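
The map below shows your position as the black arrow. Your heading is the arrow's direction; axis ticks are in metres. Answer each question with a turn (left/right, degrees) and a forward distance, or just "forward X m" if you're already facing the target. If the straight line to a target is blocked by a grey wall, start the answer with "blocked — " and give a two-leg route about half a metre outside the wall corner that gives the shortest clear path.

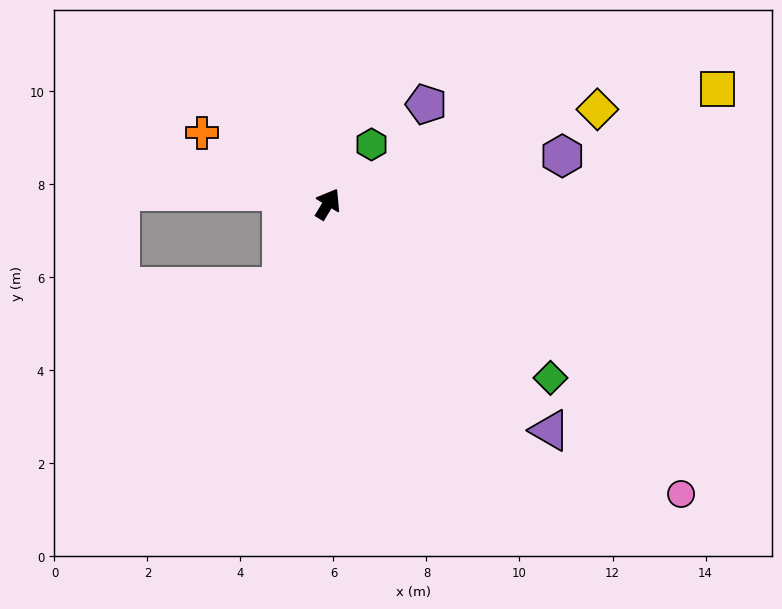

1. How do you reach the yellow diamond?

turn right 40°, forward 6.1 m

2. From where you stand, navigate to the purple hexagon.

turn right 47°, forward 5.1 m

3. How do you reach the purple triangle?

turn right 104°, forward 6.8 m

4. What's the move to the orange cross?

turn left 92°, forward 3.1 m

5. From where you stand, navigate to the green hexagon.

turn right 5°, forward 1.6 m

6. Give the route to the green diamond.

turn right 97°, forward 6.1 m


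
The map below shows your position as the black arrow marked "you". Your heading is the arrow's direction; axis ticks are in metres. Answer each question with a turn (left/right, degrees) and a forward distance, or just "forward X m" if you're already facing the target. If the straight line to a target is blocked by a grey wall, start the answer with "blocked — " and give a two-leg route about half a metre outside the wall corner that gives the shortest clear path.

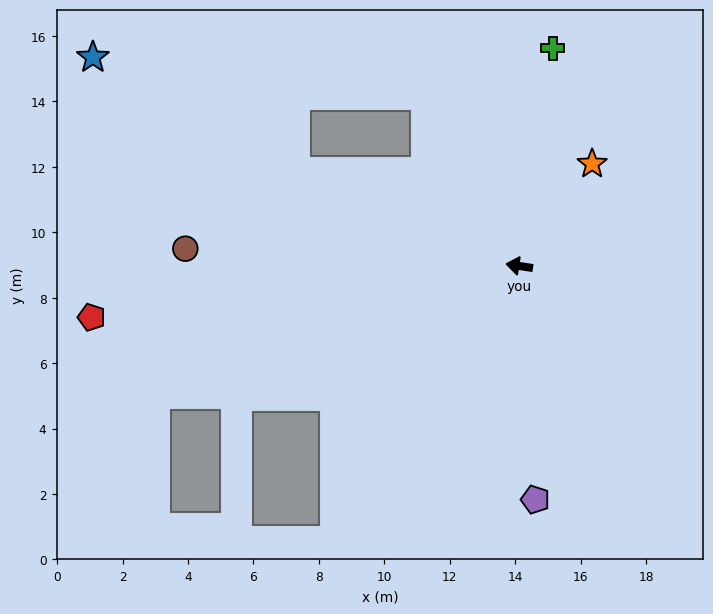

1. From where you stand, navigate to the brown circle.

turn left 6°, forward 10.2 m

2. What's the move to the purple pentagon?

turn left 103°, forward 7.2 m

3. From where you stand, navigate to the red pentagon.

turn left 16°, forward 13.2 m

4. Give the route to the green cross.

turn right 90°, forward 6.7 m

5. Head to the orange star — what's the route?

turn right 117°, forward 3.8 m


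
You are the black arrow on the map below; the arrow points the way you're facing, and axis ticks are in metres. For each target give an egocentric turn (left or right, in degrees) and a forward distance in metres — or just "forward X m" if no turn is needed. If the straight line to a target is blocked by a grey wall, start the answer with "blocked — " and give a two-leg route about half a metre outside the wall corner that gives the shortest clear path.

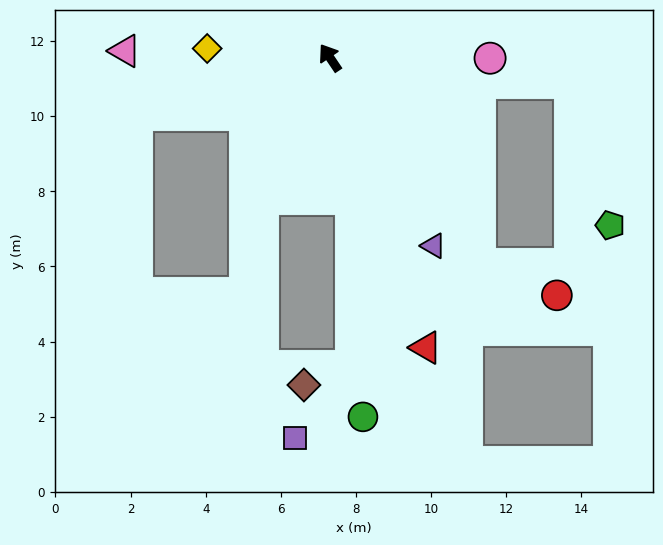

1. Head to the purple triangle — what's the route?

turn left 175°, forward 5.7 m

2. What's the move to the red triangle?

turn left 164°, forward 8.1 m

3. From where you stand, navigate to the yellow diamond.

turn left 52°, forward 3.3 m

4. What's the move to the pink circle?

turn right 124°, forward 4.3 m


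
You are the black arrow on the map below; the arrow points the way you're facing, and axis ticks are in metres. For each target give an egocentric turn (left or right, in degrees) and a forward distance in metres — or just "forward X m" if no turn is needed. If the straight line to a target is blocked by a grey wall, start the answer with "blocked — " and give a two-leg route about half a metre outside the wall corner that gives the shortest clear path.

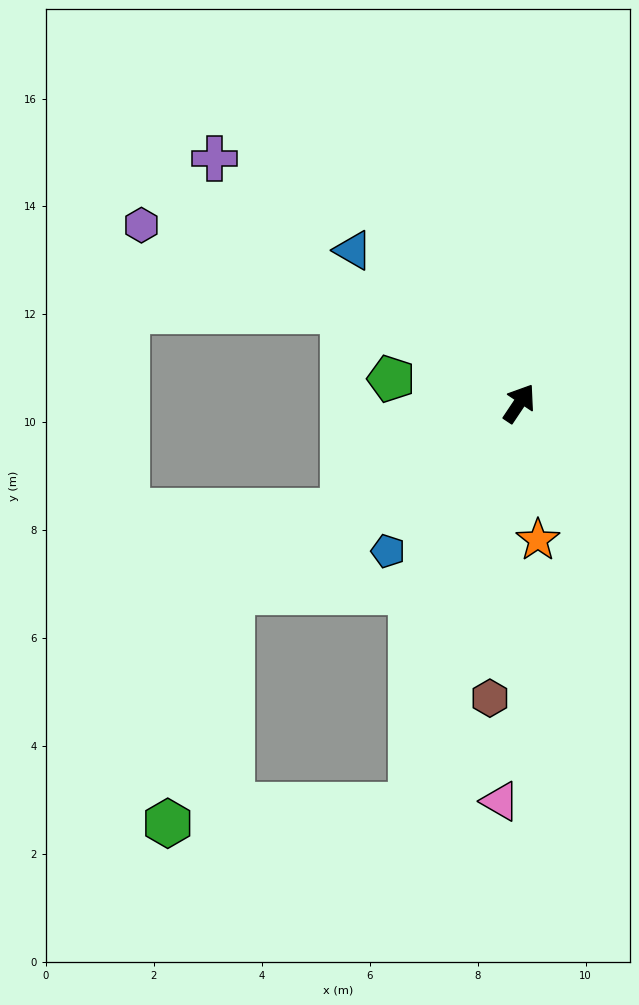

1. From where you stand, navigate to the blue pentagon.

turn left 172°, forward 3.7 m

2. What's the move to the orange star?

turn right 138°, forward 2.6 m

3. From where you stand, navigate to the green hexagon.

blocked — turn left 157°, forward 6.4 m, then turn left 41°, forward 4.5 m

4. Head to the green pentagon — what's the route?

turn left 113°, forward 2.4 m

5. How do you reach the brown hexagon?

turn right 152°, forward 5.5 m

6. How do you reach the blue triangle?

turn left 81°, forward 4.2 m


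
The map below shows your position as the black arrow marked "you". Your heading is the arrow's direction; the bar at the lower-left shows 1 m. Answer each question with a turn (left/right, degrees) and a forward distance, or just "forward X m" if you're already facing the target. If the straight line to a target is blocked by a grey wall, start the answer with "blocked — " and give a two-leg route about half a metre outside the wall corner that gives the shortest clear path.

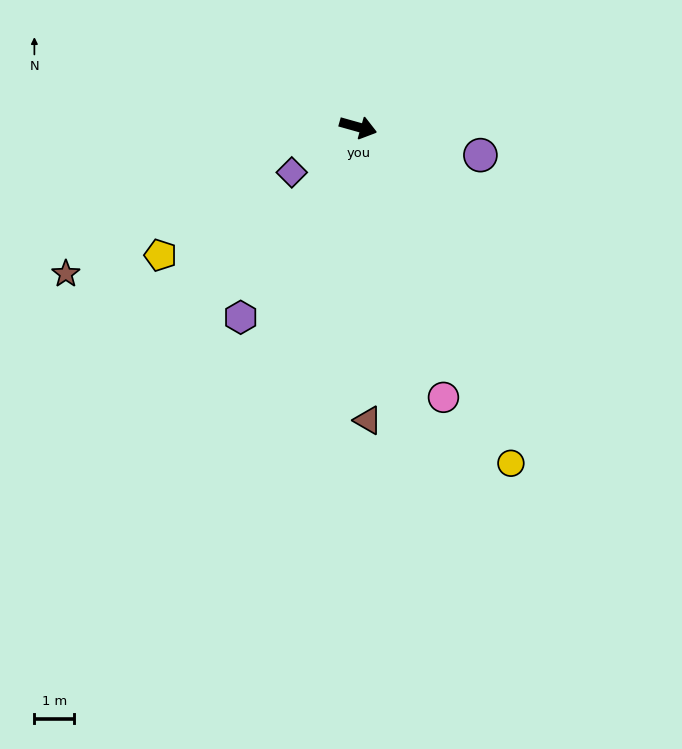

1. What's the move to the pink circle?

turn right 57°, forward 7.1 m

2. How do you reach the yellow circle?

turn right 50°, forward 9.2 m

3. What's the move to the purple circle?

turn left 3°, forward 3.1 m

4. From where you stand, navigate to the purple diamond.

turn right 130°, forward 2.0 m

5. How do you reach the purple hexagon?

turn right 106°, forward 5.6 m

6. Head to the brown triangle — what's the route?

turn right 72°, forward 7.3 m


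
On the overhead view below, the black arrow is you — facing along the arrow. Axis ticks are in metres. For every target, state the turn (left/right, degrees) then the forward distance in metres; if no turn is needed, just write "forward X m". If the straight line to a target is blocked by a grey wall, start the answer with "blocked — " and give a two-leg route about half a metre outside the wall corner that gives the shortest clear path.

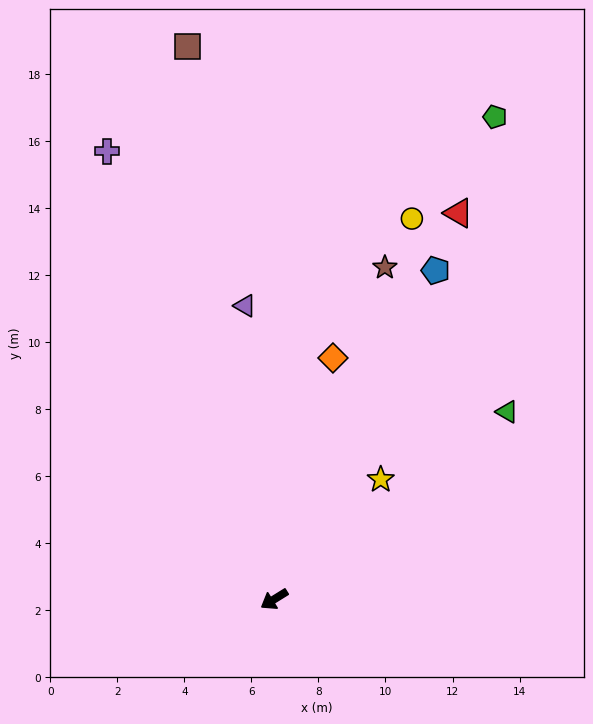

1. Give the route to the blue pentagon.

turn right 148°, forward 10.9 m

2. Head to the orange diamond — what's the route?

turn right 136°, forward 7.4 m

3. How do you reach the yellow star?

turn right 164°, forward 4.8 m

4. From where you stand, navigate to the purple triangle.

turn right 116°, forward 8.8 m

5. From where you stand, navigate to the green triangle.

turn right 173°, forward 8.9 m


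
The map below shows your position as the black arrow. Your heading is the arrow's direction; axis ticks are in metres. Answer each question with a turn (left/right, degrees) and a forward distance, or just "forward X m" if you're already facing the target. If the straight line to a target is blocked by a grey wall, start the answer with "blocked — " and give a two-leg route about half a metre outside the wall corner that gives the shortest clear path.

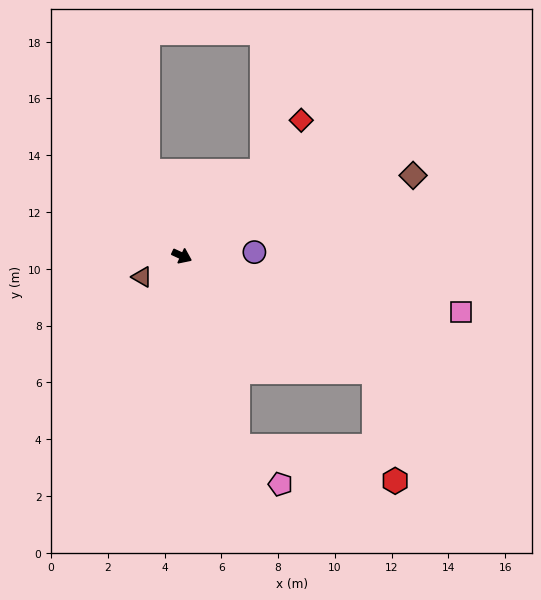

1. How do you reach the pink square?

turn left 13°, forward 10.0 m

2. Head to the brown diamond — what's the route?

turn left 44°, forward 8.6 m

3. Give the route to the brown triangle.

turn right 128°, forward 1.6 m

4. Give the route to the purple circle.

turn left 28°, forward 2.6 m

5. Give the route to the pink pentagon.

blocked — turn right 49°, forward 7.0 m, then turn left 32°, forward 2.0 m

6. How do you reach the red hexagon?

blocked — turn right 6°, forward 7.9 m, then turn right 48°, forward 3.9 m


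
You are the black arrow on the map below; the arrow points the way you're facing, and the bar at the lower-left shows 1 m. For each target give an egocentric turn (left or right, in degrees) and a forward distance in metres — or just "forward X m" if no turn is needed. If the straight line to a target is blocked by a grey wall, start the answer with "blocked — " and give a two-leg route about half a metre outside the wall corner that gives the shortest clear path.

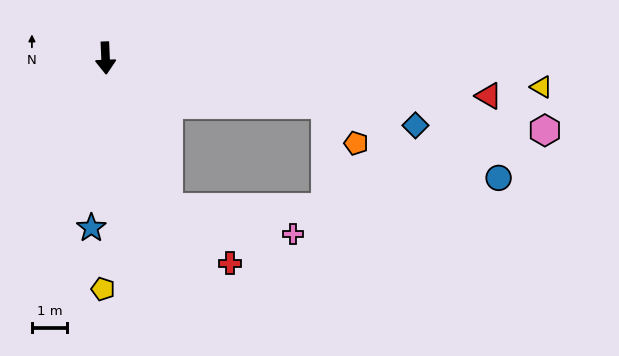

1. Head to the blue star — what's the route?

turn right 7°, forward 4.8 m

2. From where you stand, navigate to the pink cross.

blocked — turn left 20°, forward 4.6 m, then turn left 56°, forward 3.6 m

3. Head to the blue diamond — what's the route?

turn left 75°, forward 8.9 m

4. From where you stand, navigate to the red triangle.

turn left 82°, forward 10.9 m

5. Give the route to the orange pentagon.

blocked — turn left 76°, forward 6.4 m, then turn right 41°, forward 1.4 m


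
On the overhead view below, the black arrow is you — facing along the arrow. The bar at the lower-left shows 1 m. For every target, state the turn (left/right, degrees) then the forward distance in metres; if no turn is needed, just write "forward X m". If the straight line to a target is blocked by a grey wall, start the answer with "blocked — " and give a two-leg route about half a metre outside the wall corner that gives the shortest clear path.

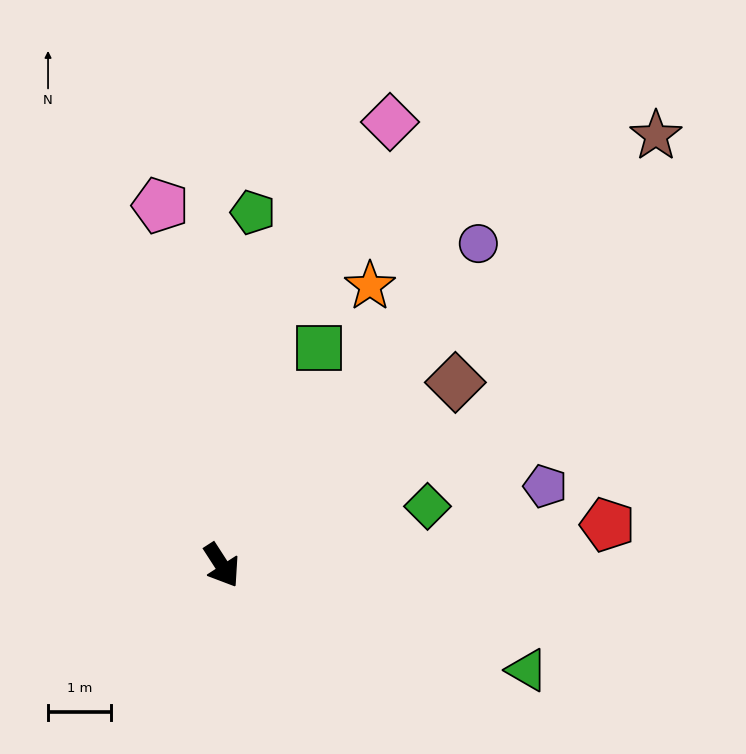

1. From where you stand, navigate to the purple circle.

turn left 109°, forward 6.6 m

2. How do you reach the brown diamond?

turn left 95°, forward 4.7 m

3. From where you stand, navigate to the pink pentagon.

turn left 157°, forward 5.8 m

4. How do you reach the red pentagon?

turn left 63°, forward 6.2 m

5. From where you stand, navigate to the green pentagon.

turn left 142°, forward 5.7 m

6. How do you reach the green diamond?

turn left 73°, forward 3.4 m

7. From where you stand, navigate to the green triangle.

turn left 38°, forward 5.2 m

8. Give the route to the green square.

turn left 123°, forward 3.8 m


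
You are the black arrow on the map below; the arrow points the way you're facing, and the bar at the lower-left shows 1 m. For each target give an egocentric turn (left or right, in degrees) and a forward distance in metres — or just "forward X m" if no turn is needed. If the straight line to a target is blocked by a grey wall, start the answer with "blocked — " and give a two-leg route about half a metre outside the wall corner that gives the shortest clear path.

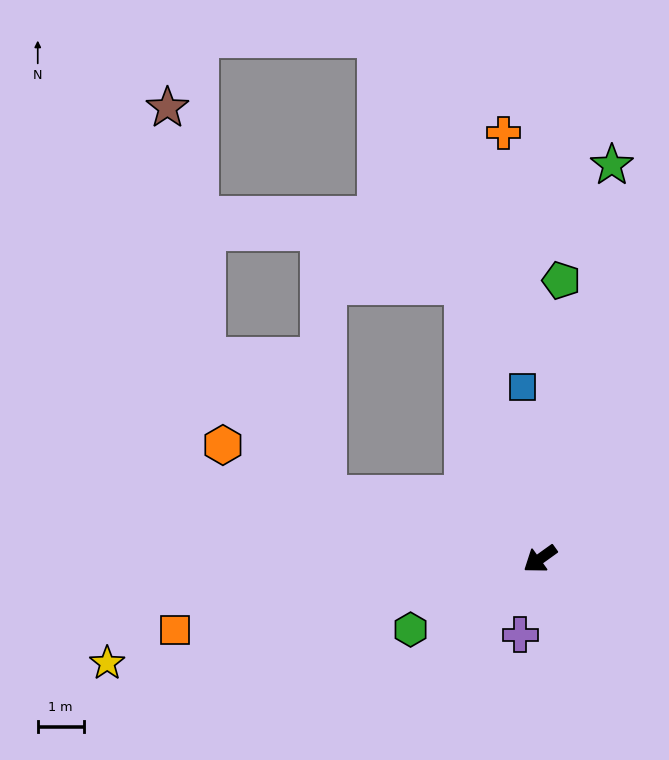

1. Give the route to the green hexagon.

turn right 7°, forward 3.2 m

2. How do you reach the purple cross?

turn left 40°, forward 1.7 m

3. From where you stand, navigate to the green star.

turn right 136°, forward 8.7 m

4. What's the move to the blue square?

turn right 120°, forward 3.8 m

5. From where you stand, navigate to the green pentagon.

turn right 130°, forward 6.1 m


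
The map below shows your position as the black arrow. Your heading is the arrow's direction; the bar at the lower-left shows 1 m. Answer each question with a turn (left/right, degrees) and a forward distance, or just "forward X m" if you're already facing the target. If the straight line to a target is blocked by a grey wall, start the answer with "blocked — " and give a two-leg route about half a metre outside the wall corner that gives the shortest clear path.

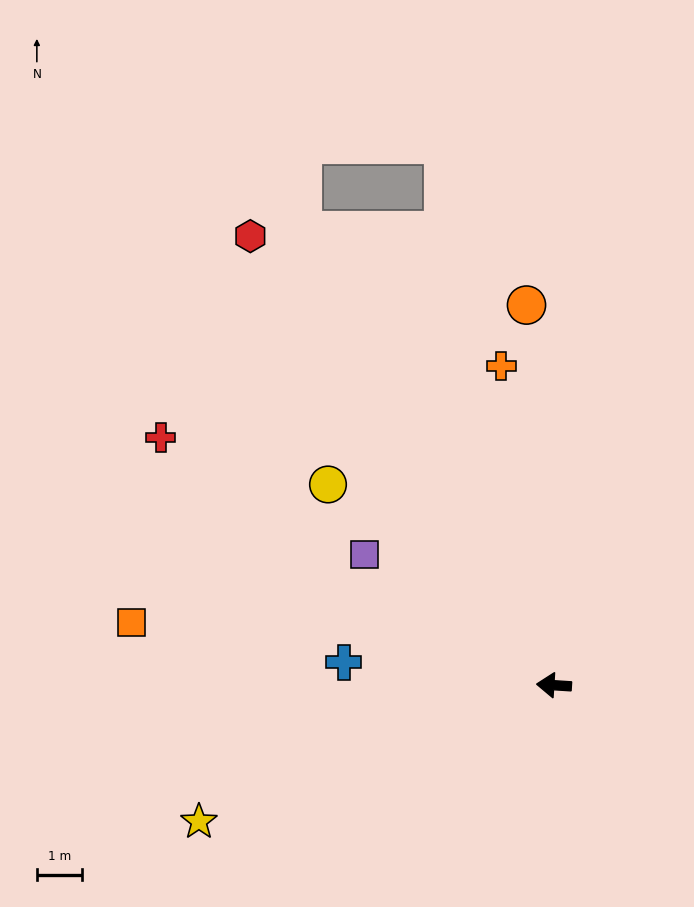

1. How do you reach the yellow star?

turn left 25°, forward 8.4 m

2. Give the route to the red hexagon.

turn right 52°, forward 11.9 m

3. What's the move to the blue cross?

turn right 3°, forward 4.7 m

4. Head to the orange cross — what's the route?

turn right 77°, forward 7.1 m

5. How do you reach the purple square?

turn right 31°, forward 5.1 m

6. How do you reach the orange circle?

turn right 82°, forward 8.4 m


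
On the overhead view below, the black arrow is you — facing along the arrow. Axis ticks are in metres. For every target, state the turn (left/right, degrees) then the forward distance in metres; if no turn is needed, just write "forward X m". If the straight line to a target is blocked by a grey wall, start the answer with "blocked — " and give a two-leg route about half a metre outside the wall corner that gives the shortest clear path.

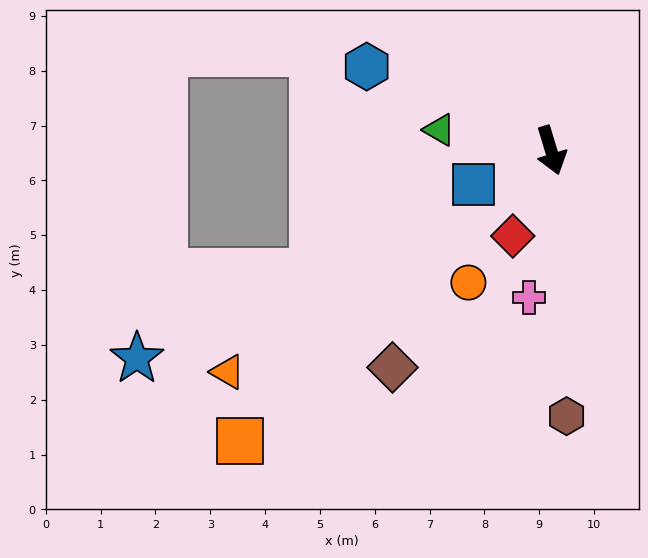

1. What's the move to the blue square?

turn right 83°, forward 1.5 m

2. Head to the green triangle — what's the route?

turn right 117°, forward 2.1 m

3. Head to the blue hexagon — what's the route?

turn right 131°, forward 3.7 m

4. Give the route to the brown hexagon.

turn right 14°, forward 4.9 m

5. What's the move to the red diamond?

turn right 41°, forward 1.7 m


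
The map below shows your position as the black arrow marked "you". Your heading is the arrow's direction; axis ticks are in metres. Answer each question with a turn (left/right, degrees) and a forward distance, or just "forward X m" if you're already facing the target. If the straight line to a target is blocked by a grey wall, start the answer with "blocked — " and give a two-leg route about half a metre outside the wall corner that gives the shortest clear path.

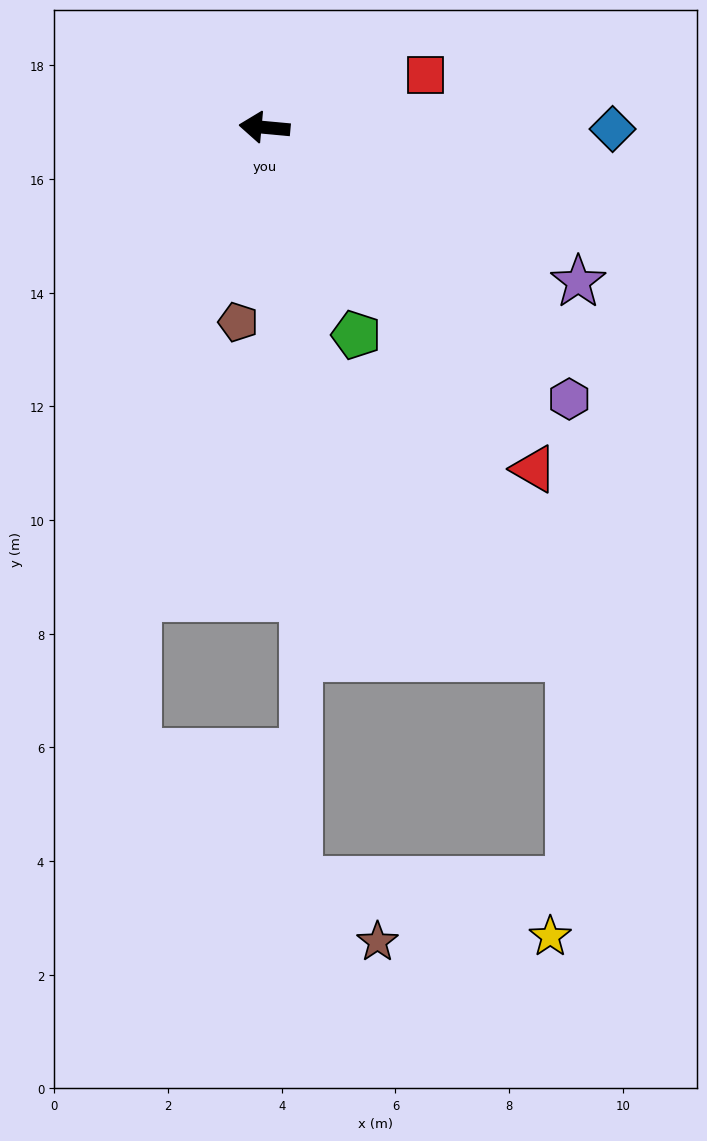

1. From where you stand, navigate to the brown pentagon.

turn left 88°, forward 3.5 m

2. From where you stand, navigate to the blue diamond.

turn right 175°, forward 6.1 m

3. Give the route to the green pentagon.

turn left 119°, forward 4.0 m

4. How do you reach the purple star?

turn left 159°, forward 6.2 m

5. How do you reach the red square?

turn right 157°, forward 3.0 m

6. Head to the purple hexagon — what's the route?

turn left 144°, forward 7.2 m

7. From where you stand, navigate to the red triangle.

turn left 134°, forward 7.7 m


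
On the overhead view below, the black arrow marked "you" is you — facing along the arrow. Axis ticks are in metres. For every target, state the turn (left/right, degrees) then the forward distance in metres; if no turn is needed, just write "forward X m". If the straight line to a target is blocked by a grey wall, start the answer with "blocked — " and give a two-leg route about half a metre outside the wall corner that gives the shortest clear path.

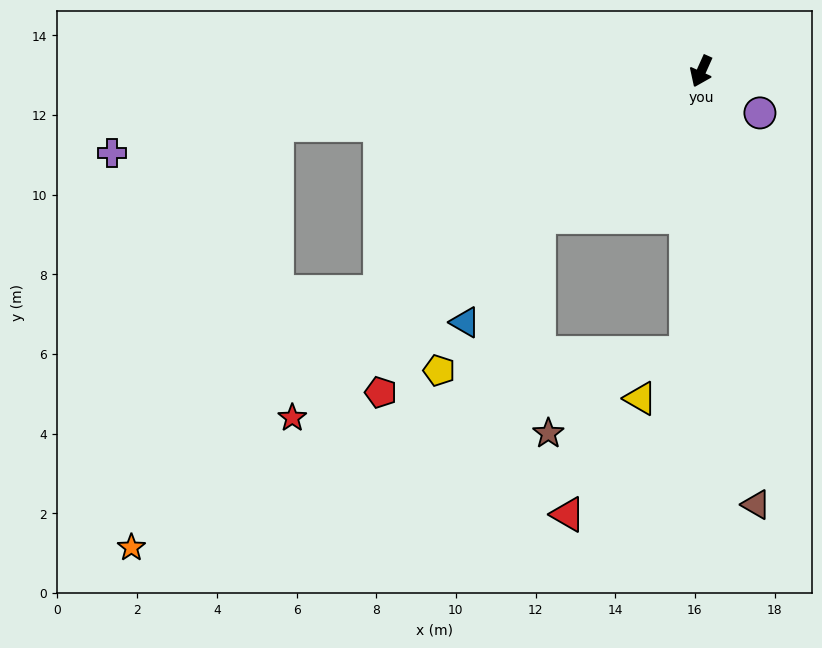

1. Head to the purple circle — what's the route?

turn left 79°, forward 1.8 m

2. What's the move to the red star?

turn right 26°, forward 13.5 m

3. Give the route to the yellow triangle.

blocked — turn left 21°, forward 7.1 m, then turn right 42°, forward 1.6 m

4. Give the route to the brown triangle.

turn left 31°, forward 11.0 m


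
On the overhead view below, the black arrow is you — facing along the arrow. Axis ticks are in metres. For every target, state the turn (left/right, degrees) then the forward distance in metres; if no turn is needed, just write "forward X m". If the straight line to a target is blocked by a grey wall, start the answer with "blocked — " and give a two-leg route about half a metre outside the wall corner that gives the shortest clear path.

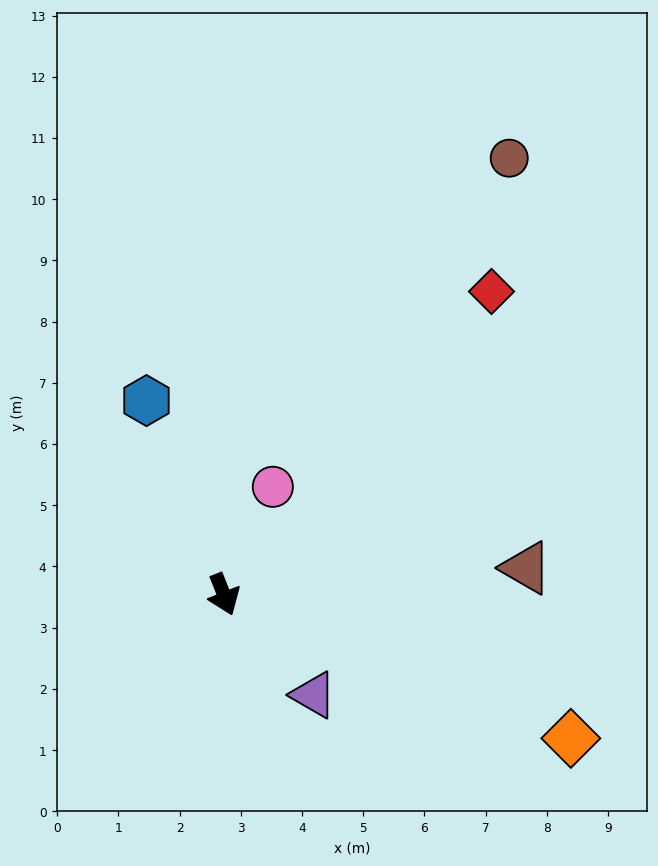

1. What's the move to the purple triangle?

turn left 20°, forward 2.2 m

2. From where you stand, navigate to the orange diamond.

turn left 46°, forward 6.1 m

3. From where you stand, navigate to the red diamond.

turn left 117°, forward 6.6 m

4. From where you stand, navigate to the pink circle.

turn left 134°, forward 1.9 m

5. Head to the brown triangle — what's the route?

turn left 74°, forward 5.0 m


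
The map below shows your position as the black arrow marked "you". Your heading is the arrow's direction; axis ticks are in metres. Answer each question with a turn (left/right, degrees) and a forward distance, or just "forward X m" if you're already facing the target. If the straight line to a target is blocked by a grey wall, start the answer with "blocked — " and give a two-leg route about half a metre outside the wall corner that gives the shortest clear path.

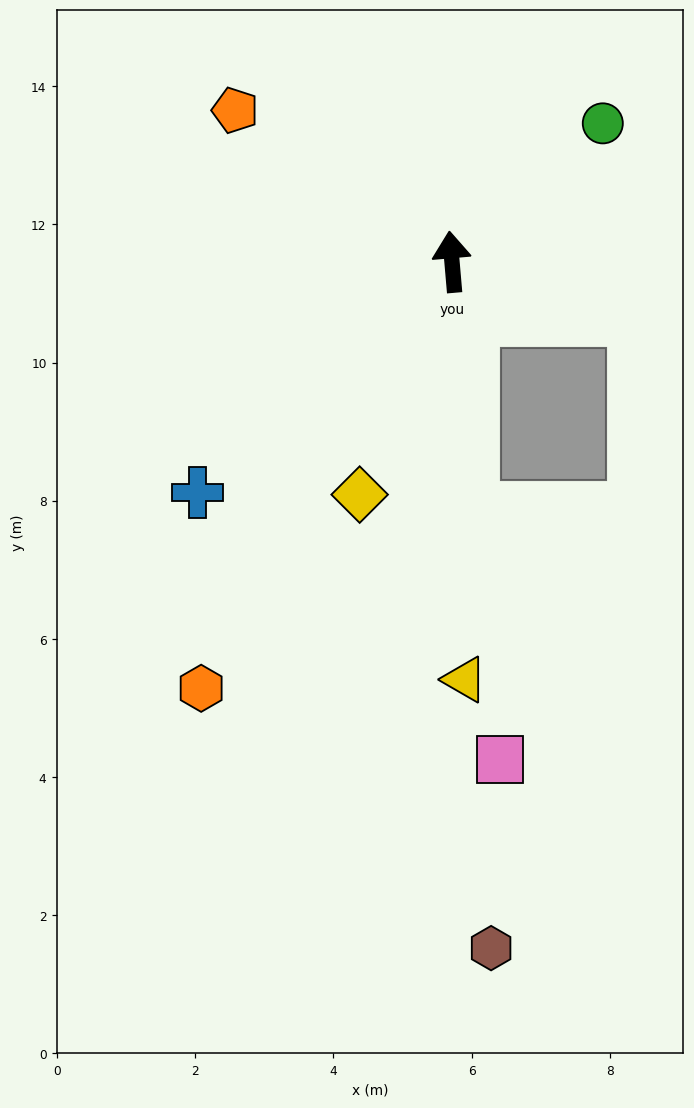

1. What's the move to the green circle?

turn right 52°, forward 3.0 m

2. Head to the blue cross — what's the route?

turn left 127°, forward 5.0 m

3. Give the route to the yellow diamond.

turn left 153°, forward 3.6 m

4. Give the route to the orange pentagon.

turn left 50°, forward 3.8 m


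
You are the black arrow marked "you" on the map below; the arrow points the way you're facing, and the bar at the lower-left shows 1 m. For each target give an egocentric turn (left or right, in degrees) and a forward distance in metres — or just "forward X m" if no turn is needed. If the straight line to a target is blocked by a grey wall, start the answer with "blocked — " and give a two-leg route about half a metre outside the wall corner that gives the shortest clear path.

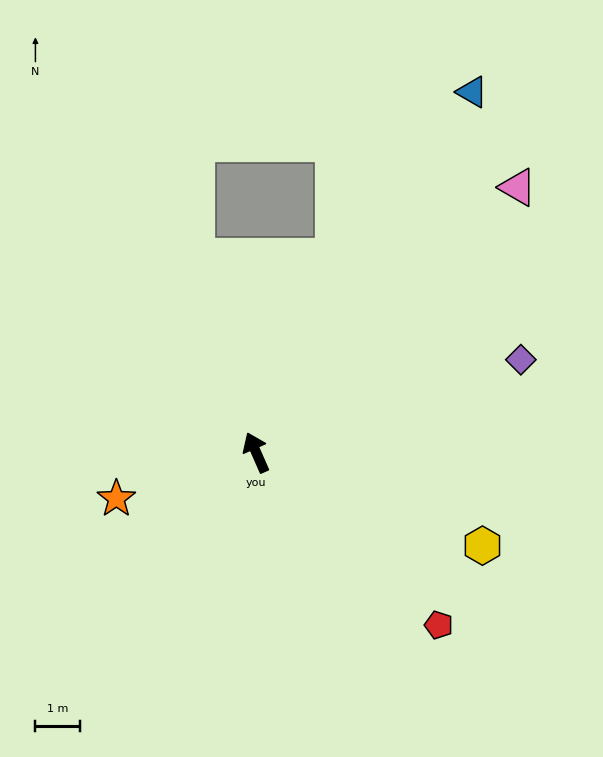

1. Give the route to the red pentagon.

turn right 157°, forward 5.7 m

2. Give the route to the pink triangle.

turn right 68°, forward 8.4 m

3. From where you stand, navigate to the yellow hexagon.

turn right 136°, forward 5.5 m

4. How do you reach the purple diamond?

turn right 94°, forward 6.3 m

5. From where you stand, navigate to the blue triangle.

turn right 55°, forward 9.5 m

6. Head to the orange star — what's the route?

turn left 85°, forward 3.3 m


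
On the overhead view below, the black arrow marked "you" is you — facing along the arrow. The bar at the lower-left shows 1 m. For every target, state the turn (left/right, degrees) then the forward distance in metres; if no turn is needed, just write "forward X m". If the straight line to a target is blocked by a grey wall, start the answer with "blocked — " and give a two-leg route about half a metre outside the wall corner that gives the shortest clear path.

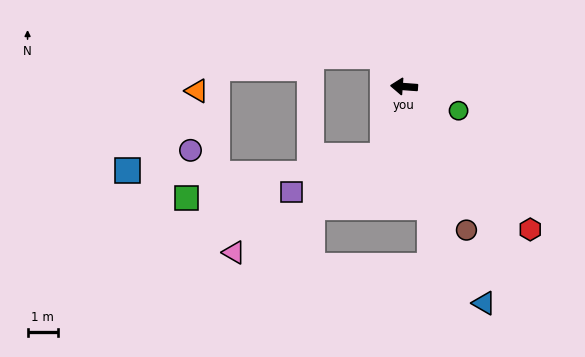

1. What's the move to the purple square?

blocked — turn left 77°, forward 2.4 m, then turn right 51°, forward 3.3 m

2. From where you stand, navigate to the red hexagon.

turn left 136°, forward 6.3 m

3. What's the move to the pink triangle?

blocked — turn left 77°, forward 2.4 m, then turn right 40°, forward 5.9 m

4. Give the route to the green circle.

turn left 160°, forward 2.0 m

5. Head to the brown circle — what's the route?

turn left 118°, forward 5.2 m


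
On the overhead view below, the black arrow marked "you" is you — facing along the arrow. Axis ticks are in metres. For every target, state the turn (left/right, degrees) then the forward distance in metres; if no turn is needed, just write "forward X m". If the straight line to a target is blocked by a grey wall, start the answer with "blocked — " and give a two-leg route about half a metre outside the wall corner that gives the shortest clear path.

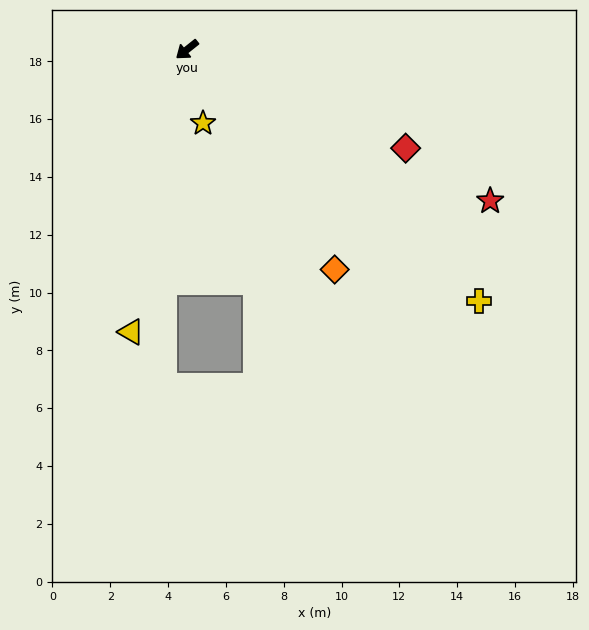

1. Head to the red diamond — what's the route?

turn left 117°, forward 8.3 m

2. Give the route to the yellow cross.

turn left 101°, forward 13.3 m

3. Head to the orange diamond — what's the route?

turn left 85°, forward 9.2 m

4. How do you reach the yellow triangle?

turn left 40°, forward 10.0 m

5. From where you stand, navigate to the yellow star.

turn left 64°, forward 2.6 m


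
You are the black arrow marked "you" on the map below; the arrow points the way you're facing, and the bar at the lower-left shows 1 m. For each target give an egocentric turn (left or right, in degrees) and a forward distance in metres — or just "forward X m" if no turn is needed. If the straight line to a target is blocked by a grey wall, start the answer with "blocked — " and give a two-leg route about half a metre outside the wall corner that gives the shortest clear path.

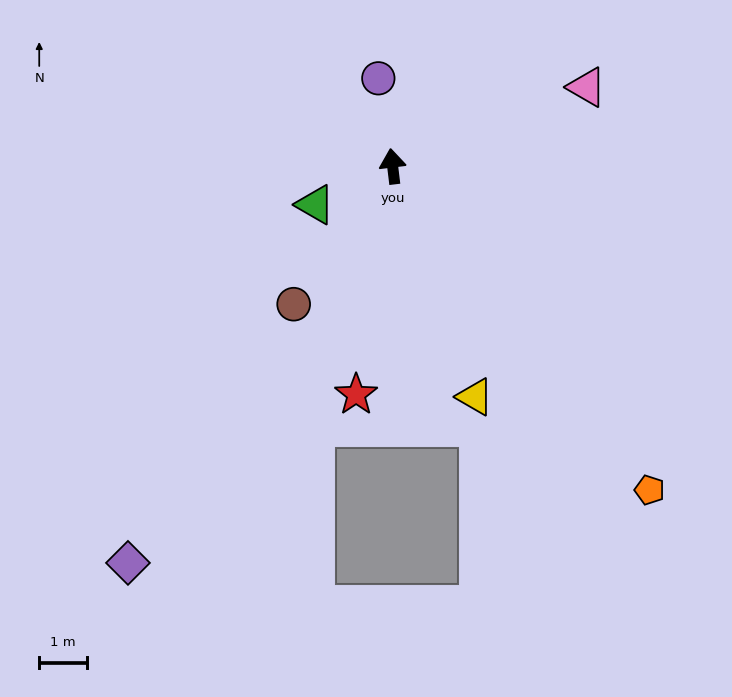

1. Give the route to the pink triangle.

turn right 75°, forward 4.4 m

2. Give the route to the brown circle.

turn left 137°, forward 3.6 m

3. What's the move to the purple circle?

turn left 2°, forward 1.9 m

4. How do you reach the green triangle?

turn left 110°, forward 1.8 m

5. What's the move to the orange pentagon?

turn right 148°, forward 8.7 m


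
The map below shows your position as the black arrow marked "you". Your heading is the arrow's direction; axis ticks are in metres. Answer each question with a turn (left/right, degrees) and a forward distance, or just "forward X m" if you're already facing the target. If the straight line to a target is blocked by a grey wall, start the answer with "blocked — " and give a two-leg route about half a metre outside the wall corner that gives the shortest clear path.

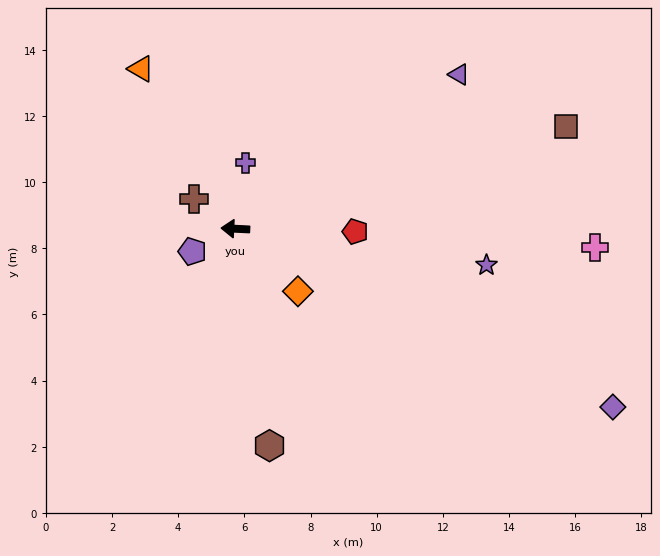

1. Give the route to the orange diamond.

turn left 138°, forward 2.7 m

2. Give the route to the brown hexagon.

turn left 102°, forward 6.6 m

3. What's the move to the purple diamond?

turn left 158°, forward 12.6 m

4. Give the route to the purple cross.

turn right 96°, forward 2.0 m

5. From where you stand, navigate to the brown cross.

turn right 33°, forward 1.5 m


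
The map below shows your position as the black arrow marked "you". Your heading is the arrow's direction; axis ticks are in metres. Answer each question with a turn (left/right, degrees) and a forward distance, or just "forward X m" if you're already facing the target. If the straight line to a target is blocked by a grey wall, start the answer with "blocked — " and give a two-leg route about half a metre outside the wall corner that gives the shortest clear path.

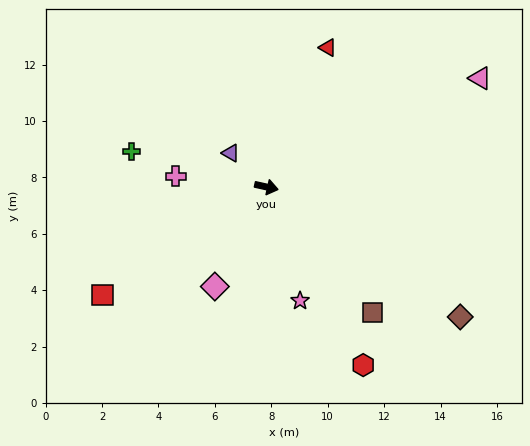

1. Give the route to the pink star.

turn right 61°, forward 4.2 m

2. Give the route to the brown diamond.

turn right 21°, forward 8.3 m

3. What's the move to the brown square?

turn right 37°, forward 5.8 m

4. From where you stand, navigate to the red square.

turn right 134°, forward 7.0 m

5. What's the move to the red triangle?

turn left 79°, forward 5.4 m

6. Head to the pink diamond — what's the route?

turn right 105°, forward 4.0 m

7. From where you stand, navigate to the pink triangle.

turn left 39°, forward 8.5 m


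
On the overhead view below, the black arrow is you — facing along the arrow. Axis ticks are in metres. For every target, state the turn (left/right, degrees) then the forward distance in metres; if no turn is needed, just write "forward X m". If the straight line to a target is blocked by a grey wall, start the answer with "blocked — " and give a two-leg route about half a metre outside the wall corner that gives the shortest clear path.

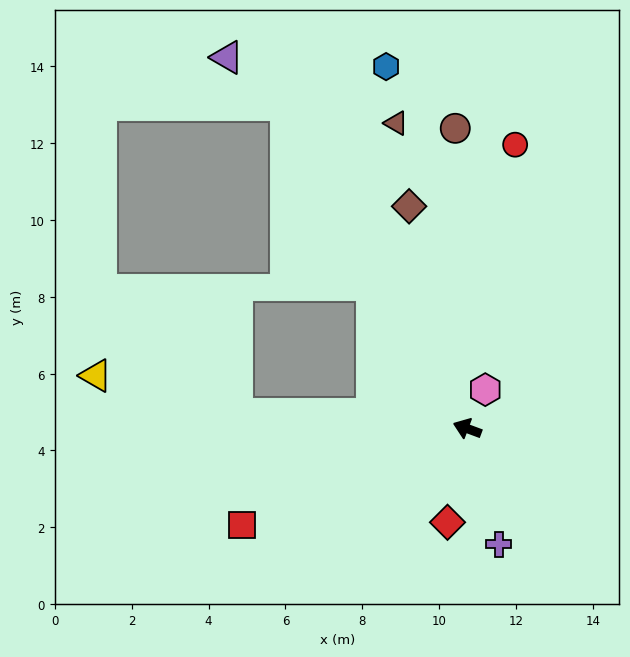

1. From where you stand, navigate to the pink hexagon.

turn right 94°, forward 1.1 m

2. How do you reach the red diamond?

turn left 99°, forward 2.5 m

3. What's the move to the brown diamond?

turn right 55°, forward 6.0 m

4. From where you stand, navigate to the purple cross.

turn left 126°, forward 3.1 m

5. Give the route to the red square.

turn left 44°, forward 6.4 m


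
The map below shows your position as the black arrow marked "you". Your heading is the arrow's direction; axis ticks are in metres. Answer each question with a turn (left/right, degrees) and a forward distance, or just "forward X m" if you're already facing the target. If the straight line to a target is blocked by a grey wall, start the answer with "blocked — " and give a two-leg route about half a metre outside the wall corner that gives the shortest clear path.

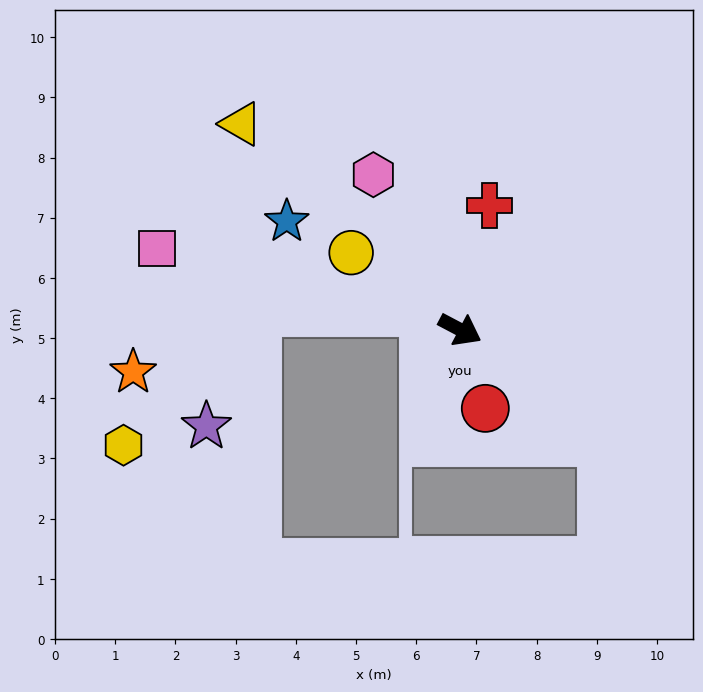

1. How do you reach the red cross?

turn left 105°, forward 2.1 m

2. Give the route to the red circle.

turn right 44°, forward 1.4 m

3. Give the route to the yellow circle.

turn left 173°, forward 2.2 m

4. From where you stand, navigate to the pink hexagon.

turn left 147°, forward 3.0 m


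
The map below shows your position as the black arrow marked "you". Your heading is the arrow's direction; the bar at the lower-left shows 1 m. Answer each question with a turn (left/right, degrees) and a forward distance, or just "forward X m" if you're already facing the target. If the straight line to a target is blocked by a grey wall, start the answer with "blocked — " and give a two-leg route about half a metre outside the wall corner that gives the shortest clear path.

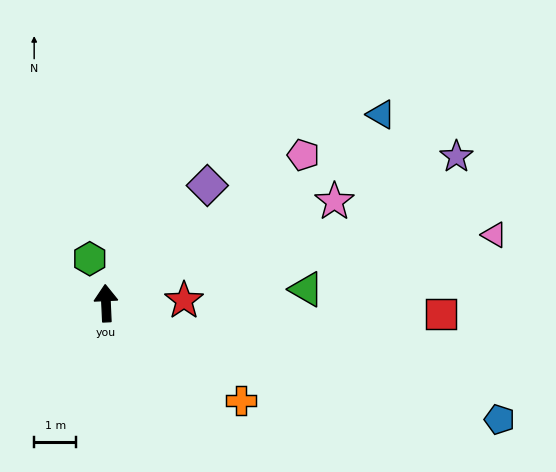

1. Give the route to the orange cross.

turn right 128°, forward 3.9 m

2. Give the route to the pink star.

turn right 69°, forward 5.9 m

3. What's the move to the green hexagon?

turn left 18°, forward 1.1 m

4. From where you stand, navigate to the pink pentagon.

turn right 56°, forward 5.8 m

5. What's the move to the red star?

turn right 91°, forward 1.8 m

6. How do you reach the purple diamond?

turn right 43°, forward 3.7 m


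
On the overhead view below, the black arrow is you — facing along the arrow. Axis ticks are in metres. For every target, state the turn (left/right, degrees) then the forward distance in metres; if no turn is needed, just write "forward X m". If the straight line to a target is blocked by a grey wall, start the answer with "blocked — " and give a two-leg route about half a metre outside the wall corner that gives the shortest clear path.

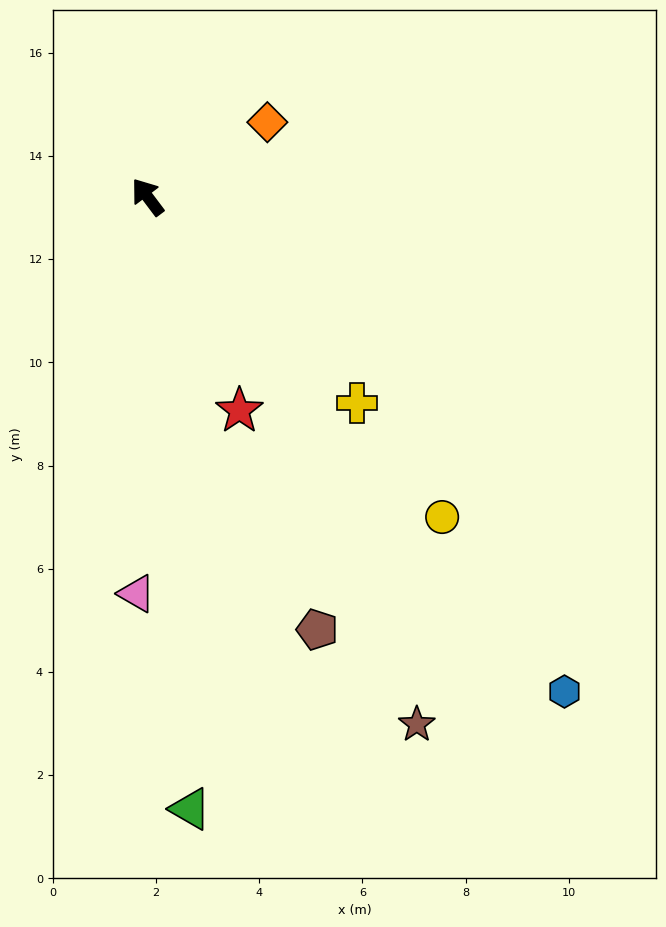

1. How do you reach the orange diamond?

turn right 95°, forward 2.7 m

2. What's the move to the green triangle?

turn left 147°, forward 11.9 m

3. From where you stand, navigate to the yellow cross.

turn right 172°, forward 5.7 m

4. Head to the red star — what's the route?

turn left 166°, forward 4.5 m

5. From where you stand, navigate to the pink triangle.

turn left 141°, forward 7.7 m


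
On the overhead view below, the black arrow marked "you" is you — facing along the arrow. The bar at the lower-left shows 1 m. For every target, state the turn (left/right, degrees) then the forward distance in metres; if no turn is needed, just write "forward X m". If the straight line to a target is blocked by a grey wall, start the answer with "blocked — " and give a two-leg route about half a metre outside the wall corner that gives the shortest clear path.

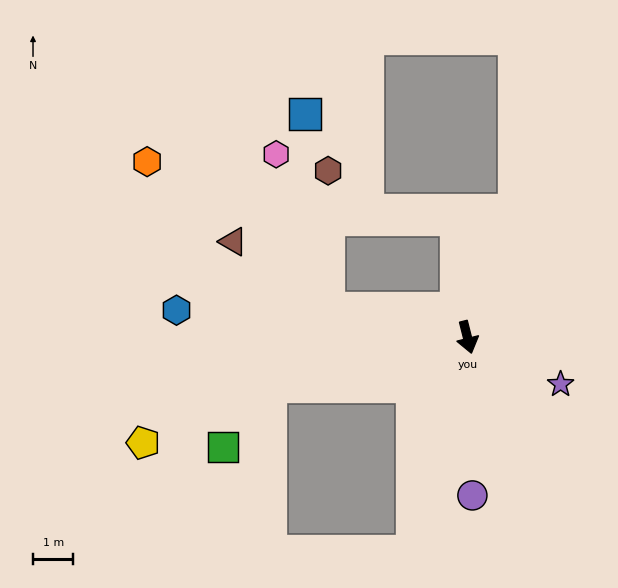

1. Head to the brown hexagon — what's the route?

blocked — turn right 115°, forward 3.5 m, then turn right 79°, forward 3.4 m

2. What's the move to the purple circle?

turn right 12°, forward 3.9 m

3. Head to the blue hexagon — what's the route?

turn right 109°, forward 7.2 m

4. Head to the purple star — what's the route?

turn left 49°, forward 2.6 m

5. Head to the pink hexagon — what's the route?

blocked — turn right 115°, forward 3.5 m, then turn right 61°, forward 4.1 m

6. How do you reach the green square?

blocked — turn right 90°, forward 5.0 m, then turn left 38°, forward 1.9 m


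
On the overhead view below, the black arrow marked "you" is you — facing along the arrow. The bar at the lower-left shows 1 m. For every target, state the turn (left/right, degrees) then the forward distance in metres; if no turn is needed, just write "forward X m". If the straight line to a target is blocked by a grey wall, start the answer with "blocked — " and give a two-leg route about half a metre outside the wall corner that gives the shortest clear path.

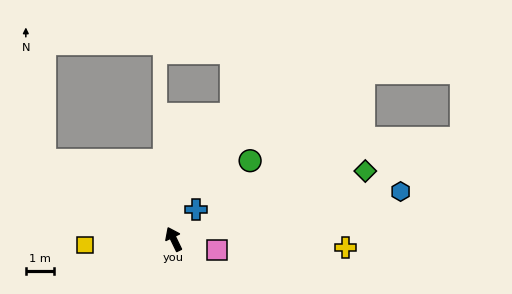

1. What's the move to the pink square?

turn right 130°, forward 1.6 m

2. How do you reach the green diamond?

turn right 96°, forward 7.3 m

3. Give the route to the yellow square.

turn left 68°, forward 3.2 m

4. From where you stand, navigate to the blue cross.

turn right 63°, forward 1.3 m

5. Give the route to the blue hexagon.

turn right 104°, forward 8.3 m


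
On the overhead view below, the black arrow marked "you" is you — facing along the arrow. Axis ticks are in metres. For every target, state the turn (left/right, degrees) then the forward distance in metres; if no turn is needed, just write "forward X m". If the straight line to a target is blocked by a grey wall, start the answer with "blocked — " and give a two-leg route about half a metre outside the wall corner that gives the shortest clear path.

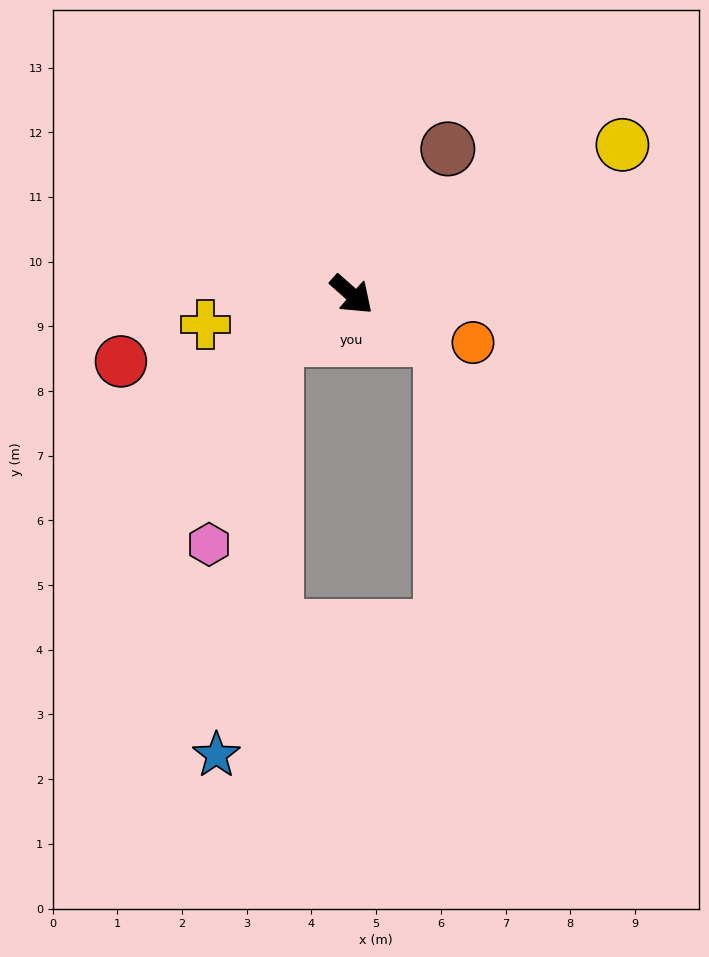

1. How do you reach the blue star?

blocked — turn right 108°, forward 1.4 m, then turn left 51°, forward 6.5 m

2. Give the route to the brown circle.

turn left 98°, forward 2.7 m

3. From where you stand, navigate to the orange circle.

turn left 20°, forward 2.0 m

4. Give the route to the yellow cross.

turn right 127°, forward 2.3 m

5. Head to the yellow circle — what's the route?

turn left 71°, forward 4.8 m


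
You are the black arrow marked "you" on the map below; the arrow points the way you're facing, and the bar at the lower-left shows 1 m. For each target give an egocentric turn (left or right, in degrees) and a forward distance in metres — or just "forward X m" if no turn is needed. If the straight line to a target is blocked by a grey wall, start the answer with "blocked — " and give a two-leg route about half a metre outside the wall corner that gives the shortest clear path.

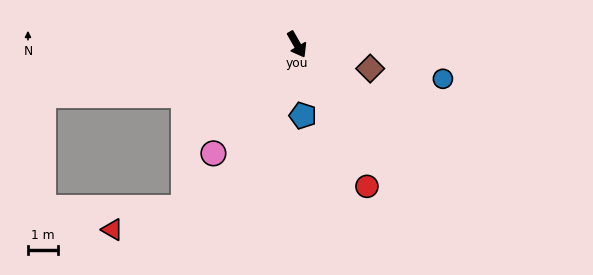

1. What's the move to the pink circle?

turn right 67°, forward 4.5 m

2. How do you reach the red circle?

turn right 3°, forward 5.2 m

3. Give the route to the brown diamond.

turn left 42°, forward 2.5 m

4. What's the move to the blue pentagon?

turn right 25°, forward 2.4 m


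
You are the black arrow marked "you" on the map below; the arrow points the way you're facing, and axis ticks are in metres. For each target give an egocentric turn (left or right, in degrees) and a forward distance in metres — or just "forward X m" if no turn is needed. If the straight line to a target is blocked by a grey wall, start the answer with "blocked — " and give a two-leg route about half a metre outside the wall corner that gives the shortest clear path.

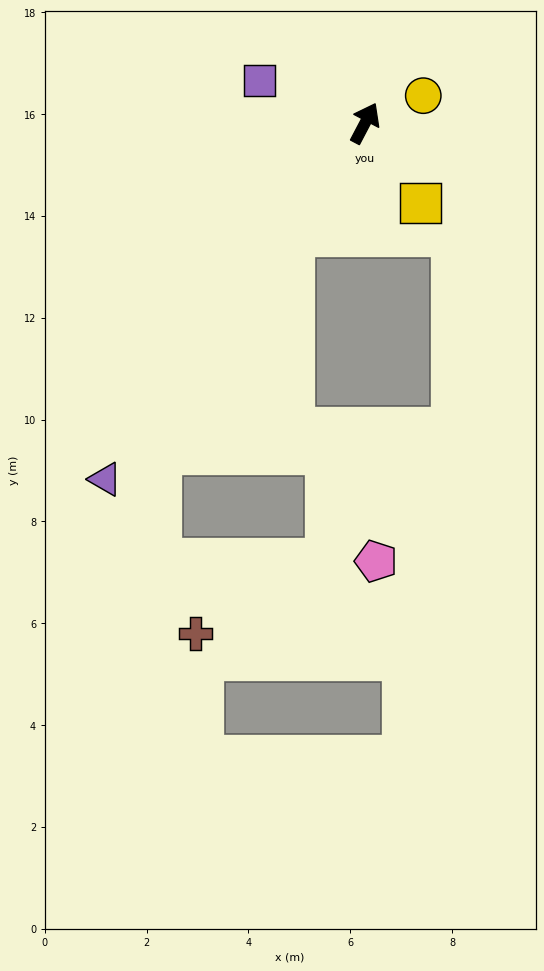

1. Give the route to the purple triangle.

turn left 172°, forward 8.7 m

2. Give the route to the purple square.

turn left 96°, forward 2.2 m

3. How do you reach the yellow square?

turn right 117°, forward 1.9 m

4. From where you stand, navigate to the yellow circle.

turn right 37°, forward 1.3 m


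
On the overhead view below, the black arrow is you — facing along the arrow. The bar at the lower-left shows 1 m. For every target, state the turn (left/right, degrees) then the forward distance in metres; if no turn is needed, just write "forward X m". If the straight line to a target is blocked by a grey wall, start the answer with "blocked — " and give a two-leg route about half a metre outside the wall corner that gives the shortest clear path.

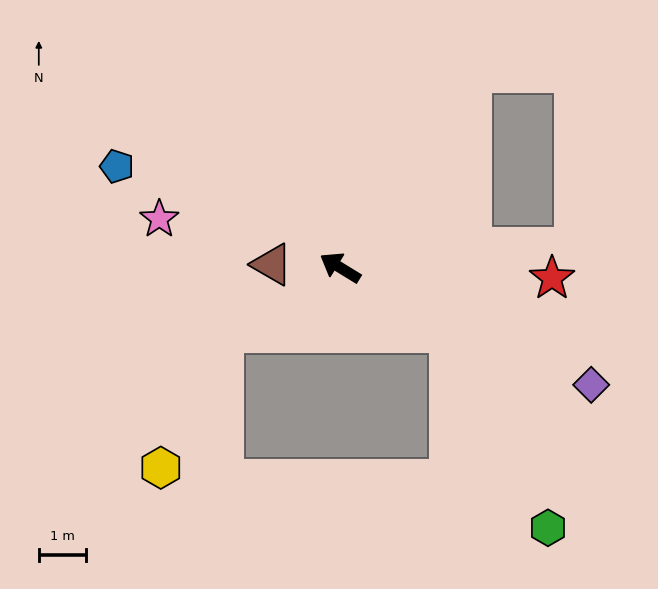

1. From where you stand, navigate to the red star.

turn right 151°, forward 4.5 m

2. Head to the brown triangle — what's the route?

turn left 29°, forward 1.4 m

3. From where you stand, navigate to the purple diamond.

turn right 174°, forward 5.8 m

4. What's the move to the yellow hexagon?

blocked — turn left 61°, forward 2.8 m, then turn left 36°, forward 3.1 m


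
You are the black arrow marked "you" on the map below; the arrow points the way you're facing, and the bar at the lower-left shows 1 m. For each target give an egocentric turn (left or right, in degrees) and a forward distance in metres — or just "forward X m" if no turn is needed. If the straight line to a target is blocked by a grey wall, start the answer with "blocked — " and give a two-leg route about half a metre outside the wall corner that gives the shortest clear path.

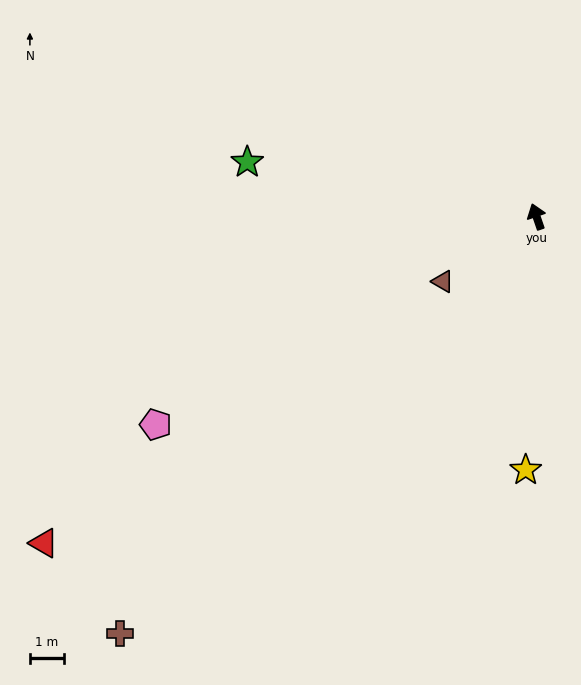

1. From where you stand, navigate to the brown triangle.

turn left 106°, forward 3.4 m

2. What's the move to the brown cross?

turn left 116°, forward 17.4 m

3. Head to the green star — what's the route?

turn left 60°, forward 8.7 m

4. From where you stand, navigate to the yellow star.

turn left 159°, forward 7.5 m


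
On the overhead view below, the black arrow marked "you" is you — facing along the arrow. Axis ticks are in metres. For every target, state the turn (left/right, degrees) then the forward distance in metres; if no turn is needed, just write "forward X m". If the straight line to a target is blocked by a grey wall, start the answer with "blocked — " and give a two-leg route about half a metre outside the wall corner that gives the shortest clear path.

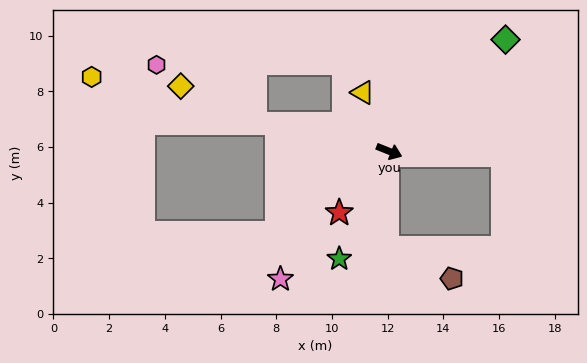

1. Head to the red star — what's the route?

turn right 107°, forward 2.8 m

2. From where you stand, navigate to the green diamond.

turn left 66°, forward 5.8 m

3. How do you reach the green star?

turn right 93°, forward 4.3 m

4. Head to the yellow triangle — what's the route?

turn left 136°, forward 2.3 m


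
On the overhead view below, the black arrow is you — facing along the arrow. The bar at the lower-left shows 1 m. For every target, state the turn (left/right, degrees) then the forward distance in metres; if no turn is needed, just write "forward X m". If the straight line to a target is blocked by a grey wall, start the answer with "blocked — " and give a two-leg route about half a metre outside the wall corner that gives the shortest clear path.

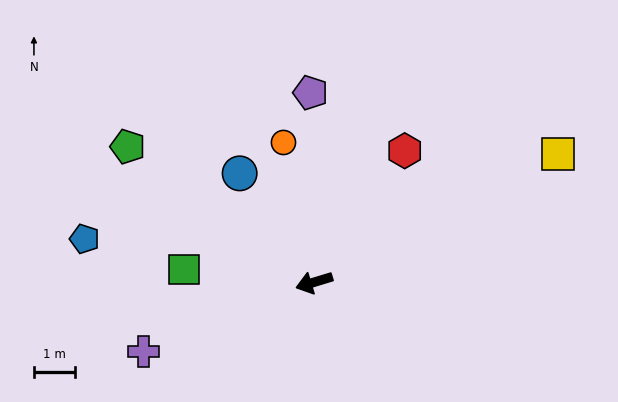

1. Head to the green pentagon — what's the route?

turn right 53°, forward 5.7 m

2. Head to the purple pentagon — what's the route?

turn right 106°, forward 4.7 m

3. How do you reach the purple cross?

turn left 5°, forward 4.5 m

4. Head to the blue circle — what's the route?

turn right 73°, forward 3.2 m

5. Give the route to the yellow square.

turn right 169°, forward 6.8 m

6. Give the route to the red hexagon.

turn right 141°, forward 3.9 m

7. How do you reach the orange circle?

turn right 95°, forward 3.5 m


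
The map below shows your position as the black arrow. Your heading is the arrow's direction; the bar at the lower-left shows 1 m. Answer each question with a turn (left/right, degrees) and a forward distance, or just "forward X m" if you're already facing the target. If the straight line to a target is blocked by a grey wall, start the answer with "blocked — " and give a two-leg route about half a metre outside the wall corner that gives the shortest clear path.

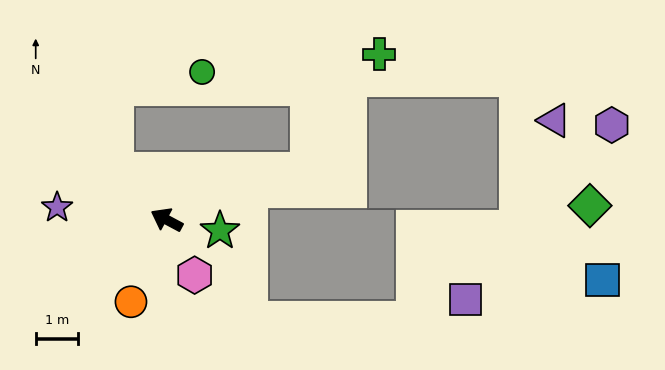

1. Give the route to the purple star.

turn left 22°, forward 2.6 m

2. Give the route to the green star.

turn right 163°, forward 1.3 m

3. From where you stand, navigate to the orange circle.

turn left 95°, forward 2.1 m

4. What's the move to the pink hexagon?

turn left 145°, forward 1.5 m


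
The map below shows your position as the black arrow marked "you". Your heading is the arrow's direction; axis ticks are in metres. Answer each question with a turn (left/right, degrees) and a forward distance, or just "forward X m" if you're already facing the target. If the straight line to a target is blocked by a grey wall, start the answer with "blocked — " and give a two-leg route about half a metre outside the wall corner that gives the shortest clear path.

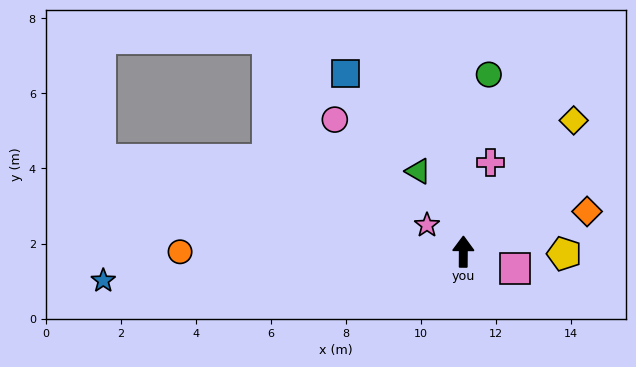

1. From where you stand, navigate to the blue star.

turn left 95°, forward 9.6 m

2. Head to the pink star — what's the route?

turn left 54°, forward 1.2 m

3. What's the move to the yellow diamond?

turn right 40°, forward 4.6 m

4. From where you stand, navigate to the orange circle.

turn left 90°, forward 7.5 m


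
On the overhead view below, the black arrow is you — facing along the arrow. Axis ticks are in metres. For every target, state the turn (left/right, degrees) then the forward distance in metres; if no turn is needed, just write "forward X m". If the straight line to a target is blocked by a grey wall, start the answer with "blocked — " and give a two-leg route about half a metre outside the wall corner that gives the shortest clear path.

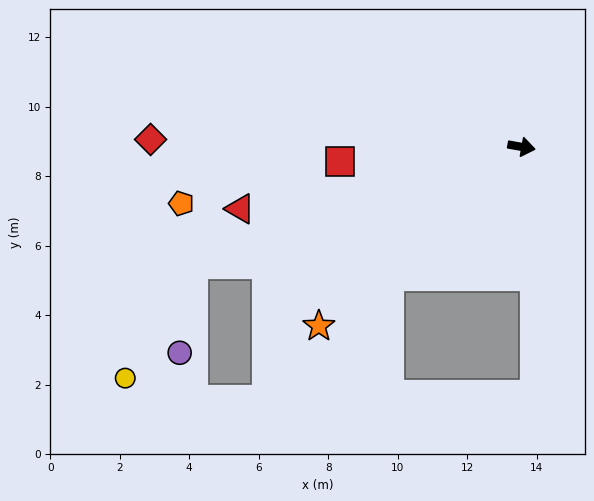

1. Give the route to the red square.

turn right 165°, forward 5.2 m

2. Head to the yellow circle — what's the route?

blocked — turn right 150°, forward 10.0 m, then turn left 39°, forward 3.8 m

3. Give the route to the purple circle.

blocked — turn right 150°, forward 10.0 m, then turn left 61°, forward 2.6 m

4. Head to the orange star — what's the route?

turn right 128°, forward 7.8 m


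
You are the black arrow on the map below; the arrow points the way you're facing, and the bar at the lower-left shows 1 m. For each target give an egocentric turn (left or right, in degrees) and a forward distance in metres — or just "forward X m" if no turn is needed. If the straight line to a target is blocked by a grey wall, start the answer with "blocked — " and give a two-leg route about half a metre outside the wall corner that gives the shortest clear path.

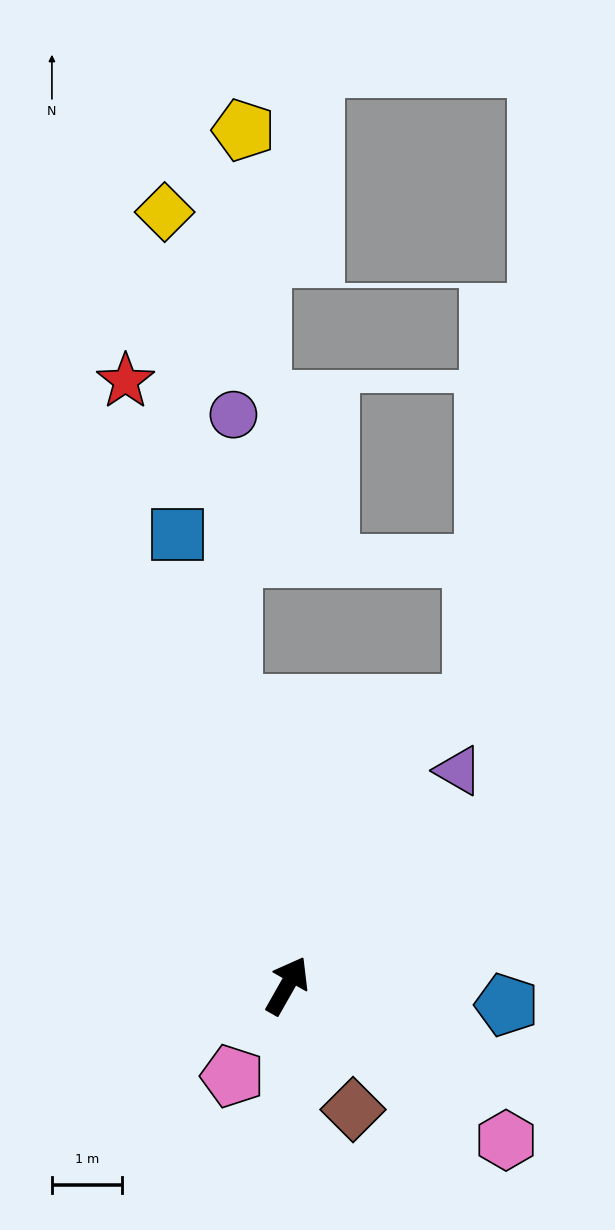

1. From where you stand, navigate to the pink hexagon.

turn right 96°, forward 3.8 m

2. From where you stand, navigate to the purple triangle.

turn right 9°, forward 3.9 m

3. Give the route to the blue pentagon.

turn right 65°, forward 3.2 m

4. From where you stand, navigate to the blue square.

turn left 43°, forward 6.7 m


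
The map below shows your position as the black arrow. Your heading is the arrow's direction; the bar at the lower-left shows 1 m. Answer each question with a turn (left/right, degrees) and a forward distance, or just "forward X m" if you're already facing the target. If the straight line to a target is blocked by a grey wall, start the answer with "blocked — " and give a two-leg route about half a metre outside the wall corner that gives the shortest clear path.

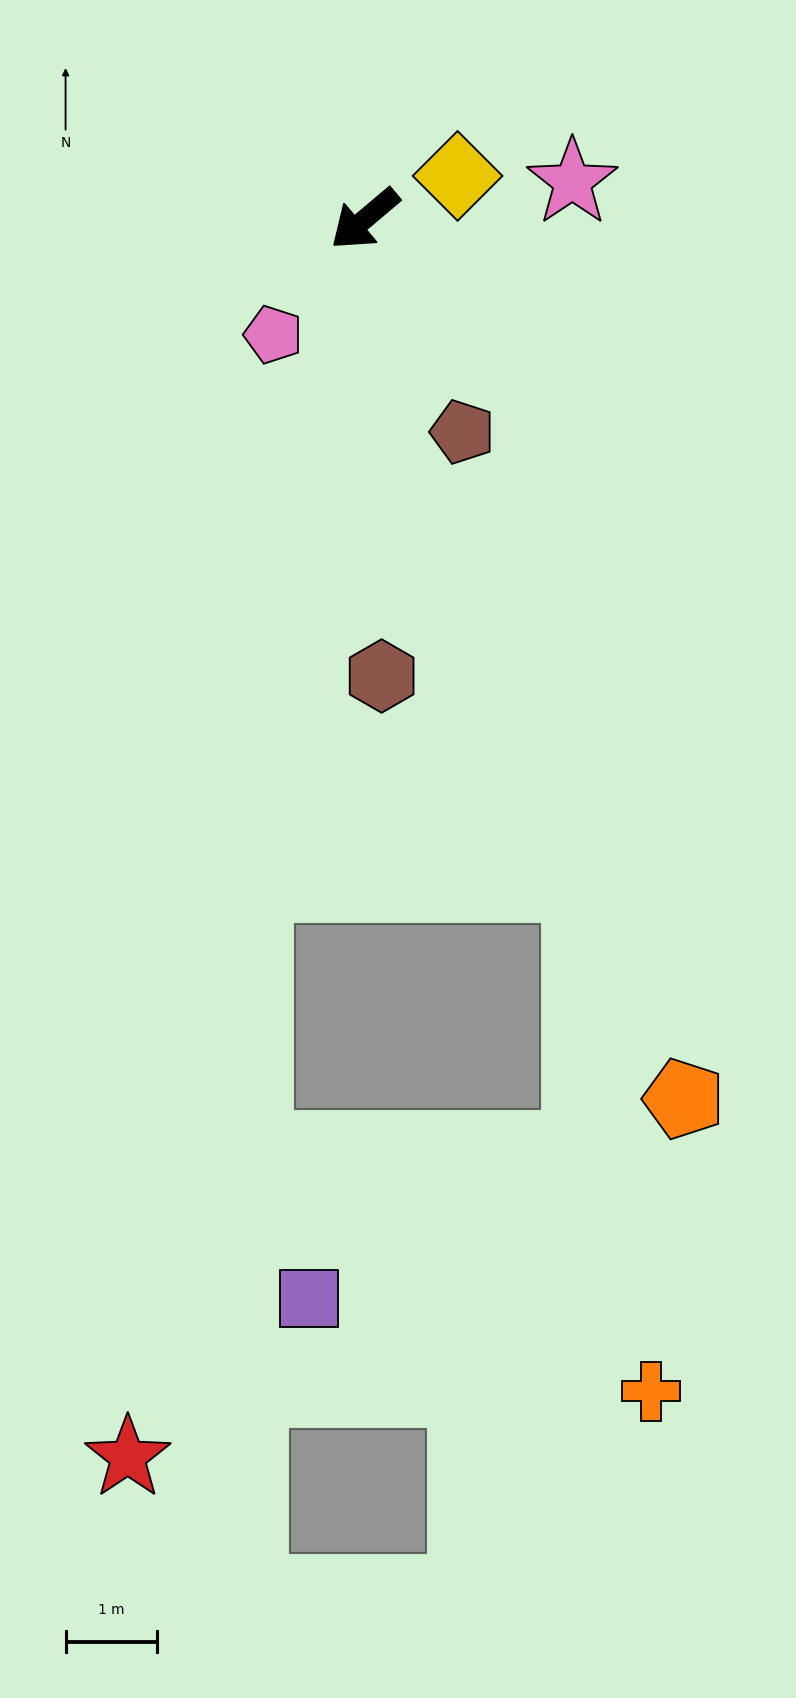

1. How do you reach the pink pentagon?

turn left 12°, forward 1.6 m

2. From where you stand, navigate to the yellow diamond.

turn left 165°, forward 1.1 m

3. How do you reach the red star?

turn left 39°, forward 13.9 m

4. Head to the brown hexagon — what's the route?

turn left 52°, forward 5.0 m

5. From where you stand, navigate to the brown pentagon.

turn left 75°, forward 2.6 m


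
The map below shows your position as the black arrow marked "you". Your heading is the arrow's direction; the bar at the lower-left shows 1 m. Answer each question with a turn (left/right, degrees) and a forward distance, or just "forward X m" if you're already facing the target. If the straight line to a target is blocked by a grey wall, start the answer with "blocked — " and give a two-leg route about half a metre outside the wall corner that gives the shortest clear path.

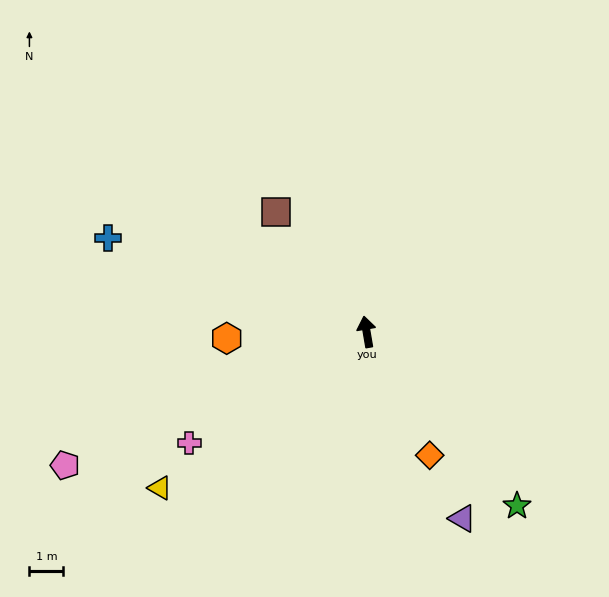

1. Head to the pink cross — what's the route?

turn left 112°, forward 6.2 m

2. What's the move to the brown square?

turn left 27°, forward 4.4 m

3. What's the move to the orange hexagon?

turn left 83°, forward 4.1 m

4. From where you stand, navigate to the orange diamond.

turn right 163°, forward 4.1 m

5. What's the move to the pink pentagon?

turn left 104°, forward 9.7 m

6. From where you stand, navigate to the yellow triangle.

turn left 117°, forward 7.6 m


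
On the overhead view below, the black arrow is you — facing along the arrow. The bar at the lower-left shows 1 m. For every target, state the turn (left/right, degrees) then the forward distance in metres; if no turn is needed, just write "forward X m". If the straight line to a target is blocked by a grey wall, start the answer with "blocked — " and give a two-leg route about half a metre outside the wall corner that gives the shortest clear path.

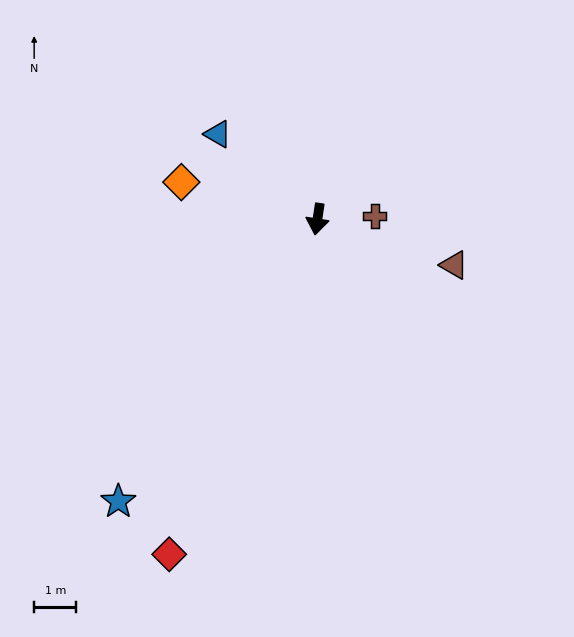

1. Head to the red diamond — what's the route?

turn right 15°, forward 8.7 m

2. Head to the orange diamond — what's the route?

turn right 97°, forward 3.4 m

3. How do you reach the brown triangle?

turn left 80°, forward 3.4 m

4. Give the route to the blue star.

turn right 27°, forward 8.2 m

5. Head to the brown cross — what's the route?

turn left 102°, forward 1.4 m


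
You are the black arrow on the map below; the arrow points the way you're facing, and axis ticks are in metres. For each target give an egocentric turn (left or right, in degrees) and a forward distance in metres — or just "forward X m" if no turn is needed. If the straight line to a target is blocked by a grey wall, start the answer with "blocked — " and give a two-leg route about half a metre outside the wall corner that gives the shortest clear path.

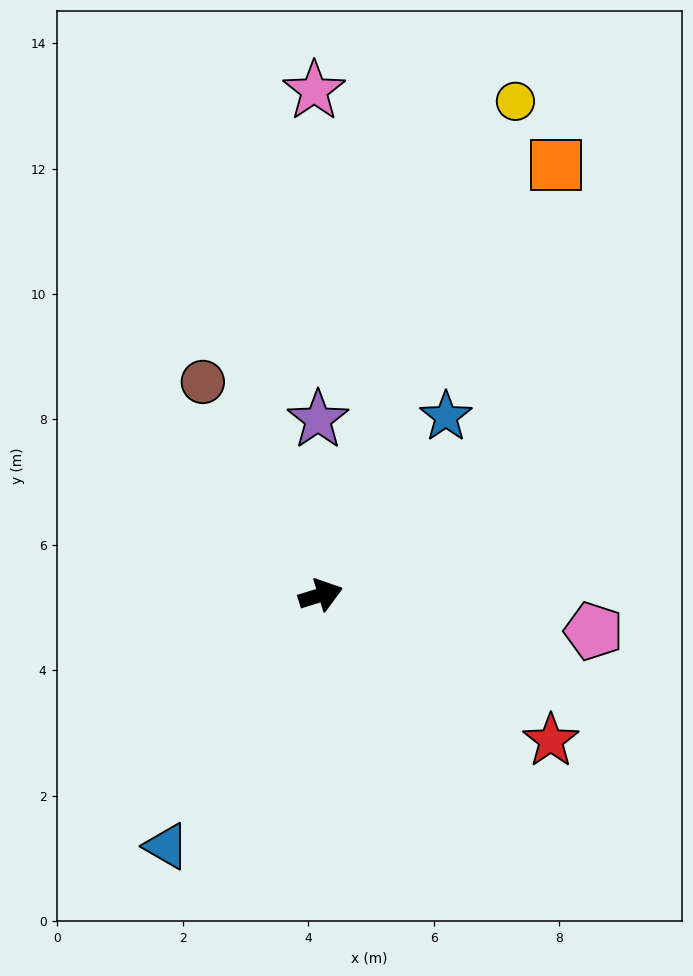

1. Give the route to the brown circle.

turn left 102°, forward 3.9 m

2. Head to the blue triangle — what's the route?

turn right 139°, forward 4.7 m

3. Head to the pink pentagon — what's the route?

turn right 25°, forward 4.4 m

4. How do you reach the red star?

turn right 50°, forward 4.3 m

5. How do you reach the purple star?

turn left 74°, forward 2.8 m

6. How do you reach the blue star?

turn left 38°, forward 3.5 m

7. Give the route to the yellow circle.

turn left 51°, forward 8.5 m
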